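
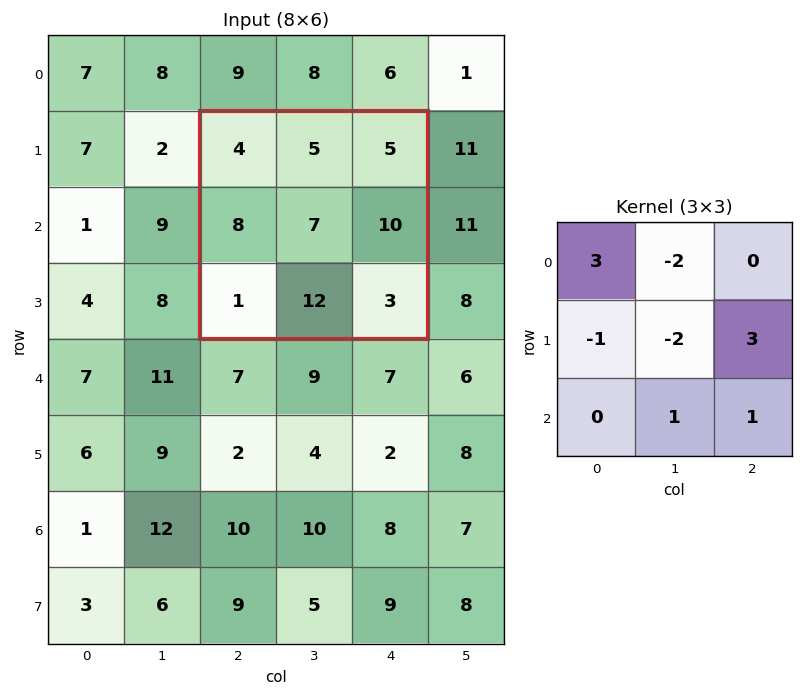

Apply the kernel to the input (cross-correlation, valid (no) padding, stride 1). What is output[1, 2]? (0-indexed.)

25

The receptive field on the input at this output position is [4 5 5 / 8 7 10 / 1 12 3]. Elementwise product with the kernel and sum: 4·3 + 5·-2 + 8·-1 + 7·-2 + 10·3 + 12·1 + 3·1.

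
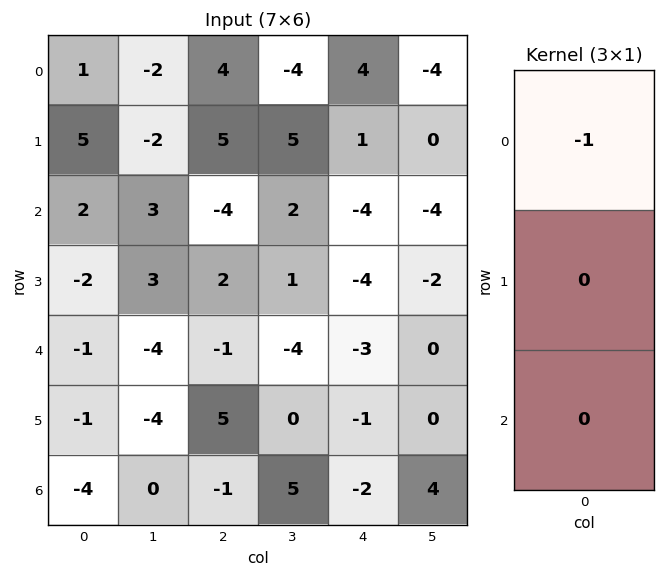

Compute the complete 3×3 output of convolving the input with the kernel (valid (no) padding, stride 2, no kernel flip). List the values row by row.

Output[0,0]: The receptive field on the input at this output position is [1 / 5 / 2]. Elementwise product with the kernel and sum: 1·-1.
Output[0,1]: The receptive field on the input at this output position is [4 / 5 / -4]. Elementwise product with the kernel and sum: 4·-1.

-1 -4 -4
-2 4 4
1 1 3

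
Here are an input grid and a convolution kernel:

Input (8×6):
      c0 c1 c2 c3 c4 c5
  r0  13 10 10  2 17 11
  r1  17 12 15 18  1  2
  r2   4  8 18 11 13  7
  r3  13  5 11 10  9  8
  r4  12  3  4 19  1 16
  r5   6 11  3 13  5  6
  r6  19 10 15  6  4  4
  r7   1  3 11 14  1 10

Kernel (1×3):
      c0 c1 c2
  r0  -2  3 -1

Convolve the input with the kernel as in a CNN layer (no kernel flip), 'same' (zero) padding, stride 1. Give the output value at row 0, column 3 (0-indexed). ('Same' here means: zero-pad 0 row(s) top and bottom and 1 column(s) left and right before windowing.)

The receptive field on the zero-padded input at this output position is [10 2 17]. Elementwise product with the kernel and sum: 10·-2 + 2·3 + 17·-1.

-31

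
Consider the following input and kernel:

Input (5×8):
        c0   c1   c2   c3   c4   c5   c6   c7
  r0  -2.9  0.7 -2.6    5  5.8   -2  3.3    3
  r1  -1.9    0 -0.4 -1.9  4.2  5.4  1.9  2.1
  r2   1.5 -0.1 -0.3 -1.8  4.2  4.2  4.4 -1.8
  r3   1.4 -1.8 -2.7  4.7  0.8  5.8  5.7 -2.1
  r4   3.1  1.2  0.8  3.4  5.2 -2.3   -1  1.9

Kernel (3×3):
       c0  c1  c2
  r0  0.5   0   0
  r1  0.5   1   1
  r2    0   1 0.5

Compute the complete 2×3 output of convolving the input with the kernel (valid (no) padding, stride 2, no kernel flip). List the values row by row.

-3.05 1.1 18.7
-1.45 10 11.2

Output[0,0]: The receptive field on the input at this output position is [-2.9 0.7 -2.6 / -1.9 0 -0.4 / 1.5 -0.1 -0.3]. Elementwise product with the kernel and sum: -2.9·0.5 + -1.9·0.5 + 0·1 + -0.4·1 + -0.1·1 + -0.3·0.5.
Output[0,1]: The receptive field on the input at this output position is [-2.6 5 5.8 / -0.4 -1.9 4.2 / -0.3 -1.8 4.2]. Elementwise product with the kernel and sum: -2.6·0.5 + -0.4·0.5 + -1.9·1 + 4.2·1 + -1.8·1 + 4.2·0.5.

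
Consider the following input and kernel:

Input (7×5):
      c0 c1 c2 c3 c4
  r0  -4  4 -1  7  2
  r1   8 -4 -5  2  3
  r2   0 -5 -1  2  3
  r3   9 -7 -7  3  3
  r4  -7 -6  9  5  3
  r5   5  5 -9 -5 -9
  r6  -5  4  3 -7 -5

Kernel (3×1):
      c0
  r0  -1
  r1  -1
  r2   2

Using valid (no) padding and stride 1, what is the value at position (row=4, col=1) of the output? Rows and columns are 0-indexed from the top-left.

The receptive field on the input at this output position is [-6 / 5 / 4]. Elementwise product with the kernel and sum: -6·-1 + 5·-1 + 4·2.

9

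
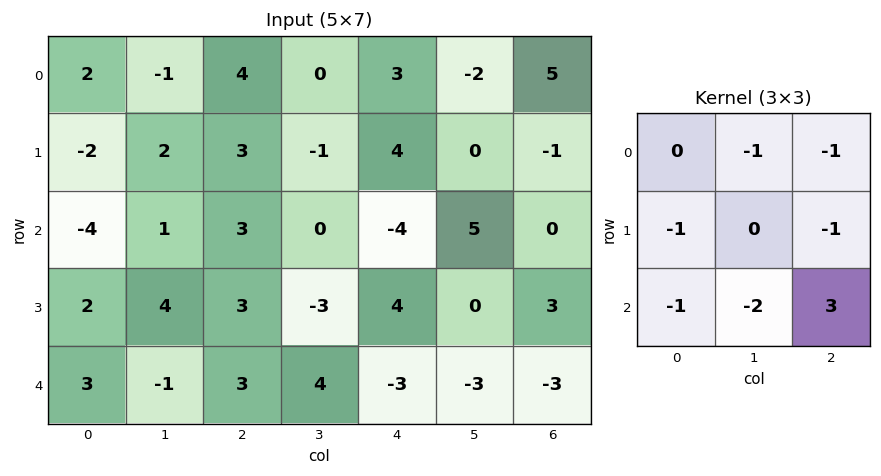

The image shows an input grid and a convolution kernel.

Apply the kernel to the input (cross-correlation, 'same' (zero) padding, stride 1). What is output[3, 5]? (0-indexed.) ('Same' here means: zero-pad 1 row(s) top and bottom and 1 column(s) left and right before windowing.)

-12

The receptive field on the zero-padded input at this output position is [-4 5 0 / 4 0 3 / -3 -3 -3]. Elementwise product with the kernel and sum: 5·-1 + 0·-1 + 4·-1 + 3·-1 + -3·-1 + -3·-2 + -3·3.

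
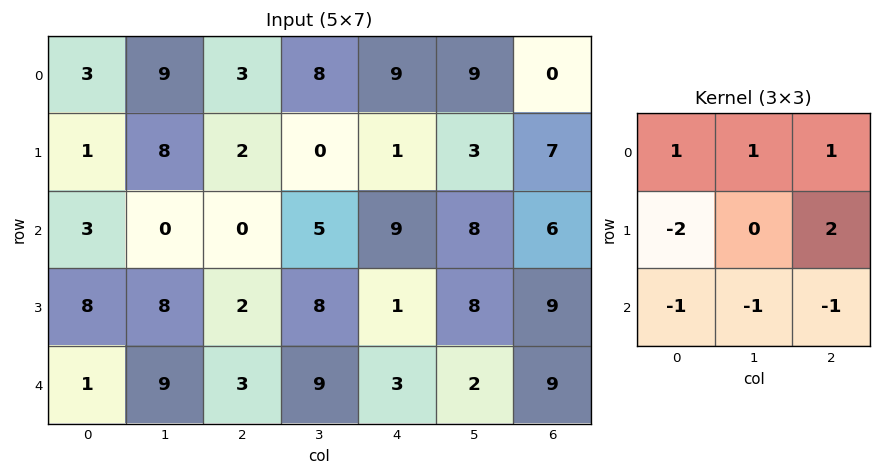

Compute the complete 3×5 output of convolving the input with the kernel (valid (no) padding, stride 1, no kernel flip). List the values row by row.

14 -1 4 10 7
-13 2 10 -7 -13
-22 -16 -3 8 25

Output[0,0]: The receptive field on the input at this output position is [3 9 3 / 1 8 2 / 3 0 0]. Elementwise product with the kernel and sum: 3·1 + 9·1 + 3·1 + 1·-2 + 2·2 + 3·-1 + 0·-1 + 0·-1.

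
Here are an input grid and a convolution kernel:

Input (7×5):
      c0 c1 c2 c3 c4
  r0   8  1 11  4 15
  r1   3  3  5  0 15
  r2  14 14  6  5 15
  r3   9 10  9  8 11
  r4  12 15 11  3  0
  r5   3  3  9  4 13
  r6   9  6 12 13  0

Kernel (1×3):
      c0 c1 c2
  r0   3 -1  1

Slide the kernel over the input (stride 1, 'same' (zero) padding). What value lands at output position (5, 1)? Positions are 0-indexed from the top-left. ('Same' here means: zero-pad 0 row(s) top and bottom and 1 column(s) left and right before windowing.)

15

The receptive field on the zero-padded input at this output position is [3 3 9]. Elementwise product with the kernel and sum: 3·3 + 3·-1 + 9·1.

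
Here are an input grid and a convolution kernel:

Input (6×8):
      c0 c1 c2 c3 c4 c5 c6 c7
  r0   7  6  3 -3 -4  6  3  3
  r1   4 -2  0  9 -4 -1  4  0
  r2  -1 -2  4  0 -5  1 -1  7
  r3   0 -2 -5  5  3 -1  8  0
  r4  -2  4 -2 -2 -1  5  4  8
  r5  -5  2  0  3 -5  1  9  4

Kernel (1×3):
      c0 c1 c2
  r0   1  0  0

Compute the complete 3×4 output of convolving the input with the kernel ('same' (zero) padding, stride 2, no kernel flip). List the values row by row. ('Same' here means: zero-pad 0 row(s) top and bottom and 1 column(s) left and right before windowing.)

Output[0,0]: The receptive field on the zero-padded input at this output position is [0 7 6]. Elementwise product with the kernel and sum: 0·1.

0 6 -3 6
0 -2 0 1
0 4 -2 5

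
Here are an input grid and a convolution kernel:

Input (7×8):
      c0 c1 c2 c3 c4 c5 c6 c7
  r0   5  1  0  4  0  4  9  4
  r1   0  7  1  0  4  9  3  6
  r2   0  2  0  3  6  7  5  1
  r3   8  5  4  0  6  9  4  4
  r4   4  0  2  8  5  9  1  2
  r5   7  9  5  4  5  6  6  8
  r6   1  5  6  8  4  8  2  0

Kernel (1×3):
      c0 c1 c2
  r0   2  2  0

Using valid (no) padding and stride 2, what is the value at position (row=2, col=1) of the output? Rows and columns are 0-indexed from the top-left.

The receptive field on the input at this output position is [2 8 5]. Elementwise product with the kernel and sum: 2·2 + 8·2.

20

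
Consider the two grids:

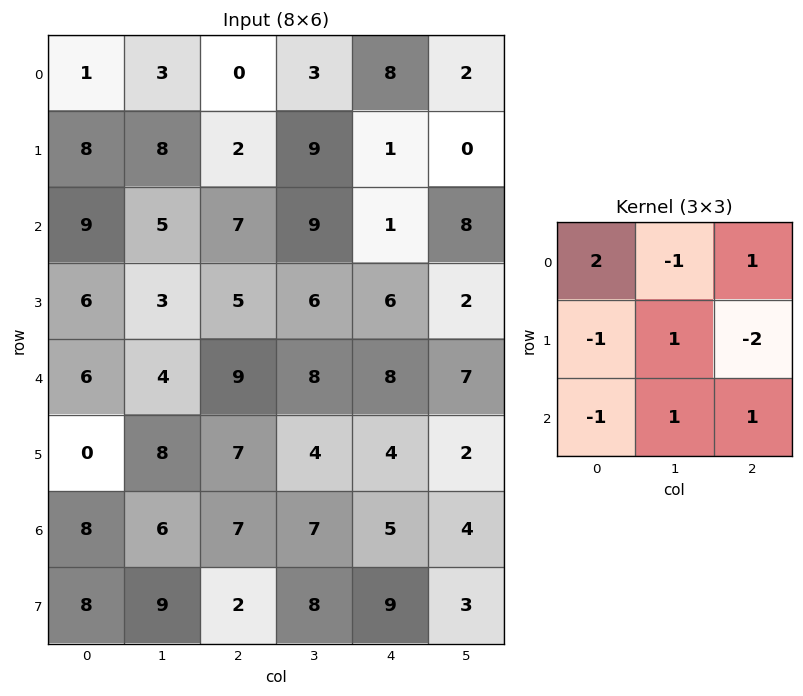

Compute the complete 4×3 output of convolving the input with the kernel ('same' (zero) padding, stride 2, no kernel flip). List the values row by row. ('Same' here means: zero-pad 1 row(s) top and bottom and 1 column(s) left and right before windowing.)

11 -6 -7
8 15 -5
3 -1 -4
21 1 0

Output[0,0]: The receptive field on the zero-padded input at this output position is [0 0 0 / 0 1 3 / 0 8 8]. Elementwise product with the kernel and sum: 0·2 + 0·-1 + 0·1 + 0·-1 + 1·1 + 3·-2 + 0·-1 + 8·1 + 8·1.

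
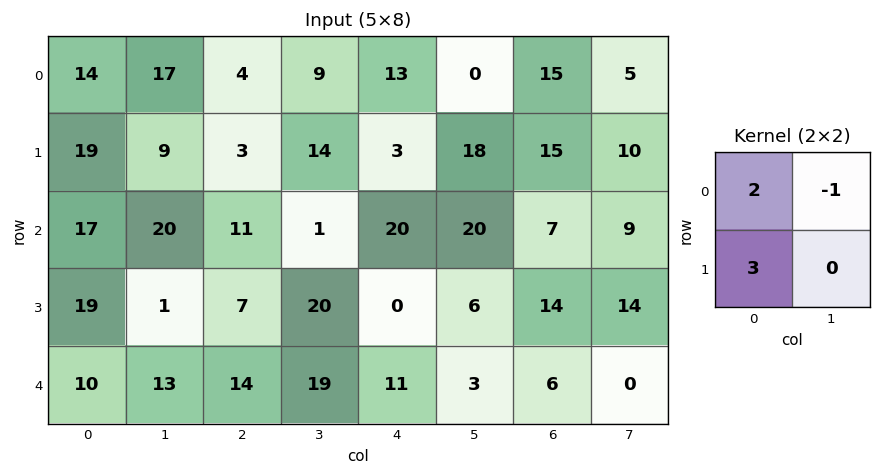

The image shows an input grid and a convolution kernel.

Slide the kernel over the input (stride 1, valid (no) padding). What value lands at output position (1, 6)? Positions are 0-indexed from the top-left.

41

The receptive field on the input at this output position is [15 10 / 7 9]. Elementwise product with the kernel and sum: 15·2 + 10·-1 + 7·3.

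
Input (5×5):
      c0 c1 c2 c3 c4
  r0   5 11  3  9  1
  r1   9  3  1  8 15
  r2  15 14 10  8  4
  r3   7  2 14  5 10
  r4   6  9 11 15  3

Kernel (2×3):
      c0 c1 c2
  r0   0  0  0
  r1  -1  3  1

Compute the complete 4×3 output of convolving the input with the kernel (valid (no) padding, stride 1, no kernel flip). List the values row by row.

Output[0,0]: The receptive field on the input at this output position is [5 11 3 / 9 3 1]. Elementwise product with the kernel and sum: 9·-1 + 3·3 + 1·1.
Output[0,1]: The receptive field on the input at this output position is [11 3 9 / 3 1 8]. Elementwise product with the kernel and sum: 3·-1 + 1·3 + 8·1.

1 8 38
37 24 18
13 45 11
32 39 37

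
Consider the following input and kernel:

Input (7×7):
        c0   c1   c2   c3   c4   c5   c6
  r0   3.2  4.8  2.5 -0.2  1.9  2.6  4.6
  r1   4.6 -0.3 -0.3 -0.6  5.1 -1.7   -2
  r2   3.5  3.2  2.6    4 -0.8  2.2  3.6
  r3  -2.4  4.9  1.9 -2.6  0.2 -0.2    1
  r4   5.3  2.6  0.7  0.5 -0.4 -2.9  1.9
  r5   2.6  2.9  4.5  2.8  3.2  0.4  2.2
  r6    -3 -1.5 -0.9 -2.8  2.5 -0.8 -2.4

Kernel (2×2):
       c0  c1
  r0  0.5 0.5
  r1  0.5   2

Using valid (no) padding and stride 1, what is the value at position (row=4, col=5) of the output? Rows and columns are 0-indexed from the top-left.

The receptive field on the input at this output position is [-2.9 1.9 / 0.4 2.2]. Elementwise product with the kernel and sum: -2.9·0.5 + 1.9·0.5 + 0.4·0.5 + 2.2·2.

4.1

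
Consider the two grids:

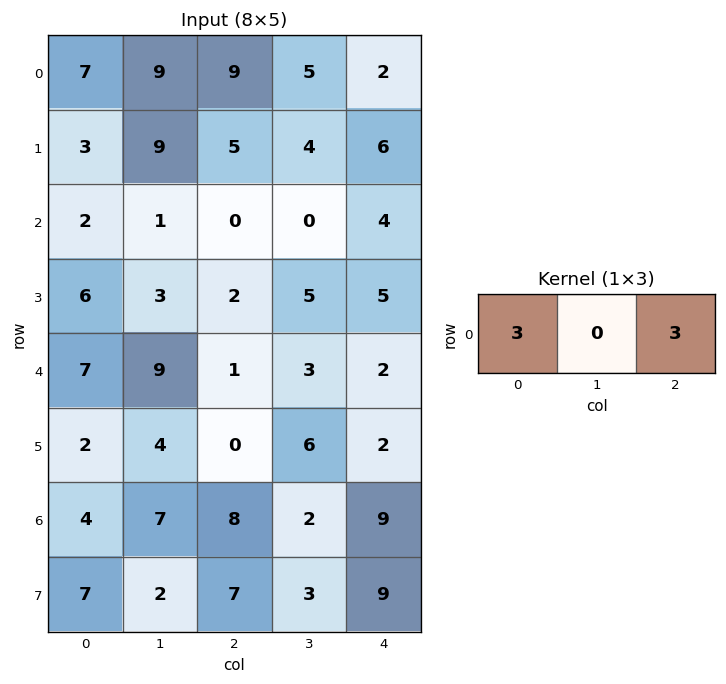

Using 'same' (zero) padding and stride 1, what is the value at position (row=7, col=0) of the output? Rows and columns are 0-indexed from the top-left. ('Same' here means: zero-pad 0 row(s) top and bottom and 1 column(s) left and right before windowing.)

The receptive field on the zero-padded input at this output position is [0 7 2]. Elementwise product with the kernel and sum: 0·3 + 2·3.

6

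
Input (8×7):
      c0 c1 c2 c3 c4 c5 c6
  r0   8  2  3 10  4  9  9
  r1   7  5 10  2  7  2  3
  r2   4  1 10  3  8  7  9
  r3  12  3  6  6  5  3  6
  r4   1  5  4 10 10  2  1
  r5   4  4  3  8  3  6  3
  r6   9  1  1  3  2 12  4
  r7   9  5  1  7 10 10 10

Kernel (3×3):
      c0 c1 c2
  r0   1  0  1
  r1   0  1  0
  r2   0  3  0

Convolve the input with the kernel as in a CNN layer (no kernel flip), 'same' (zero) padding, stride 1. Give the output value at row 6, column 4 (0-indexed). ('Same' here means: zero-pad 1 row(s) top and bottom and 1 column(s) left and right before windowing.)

46

The receptive field on the zero-padded input at this output position is [8 3 6 / 3 2 12 / 7 10 10]. Elementwise product with the kernel and sum: 8·1 + 6·1 + 2·1 + 10·3.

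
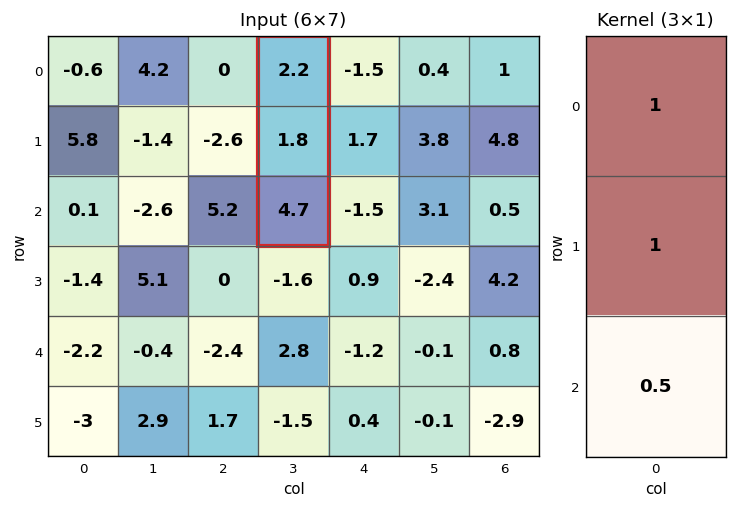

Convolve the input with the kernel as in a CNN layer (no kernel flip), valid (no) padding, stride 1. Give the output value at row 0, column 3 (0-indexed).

6.35

The receptive field on the input at this output position is [2.2 / 1.8 / 4.7]. Elementwise product with the kernel and sum: 2.2·1 + 1.8·1 + 4.7·0.5.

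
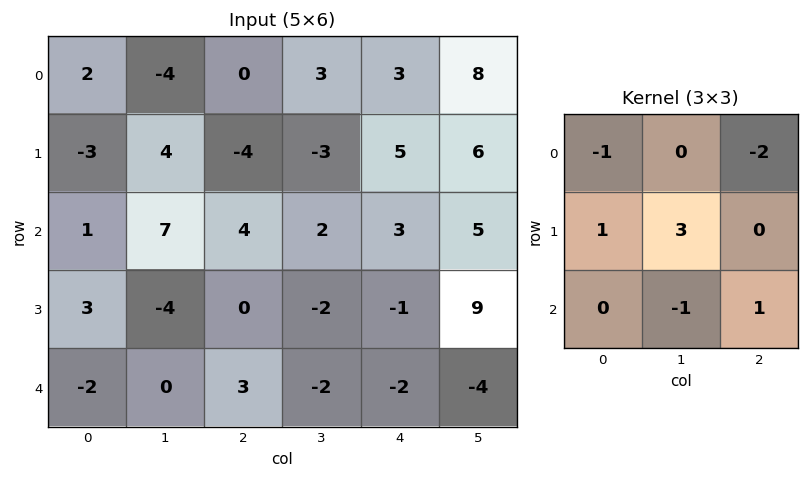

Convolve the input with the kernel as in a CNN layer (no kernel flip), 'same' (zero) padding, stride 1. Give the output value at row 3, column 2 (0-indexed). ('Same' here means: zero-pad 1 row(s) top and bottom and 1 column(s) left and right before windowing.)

-20

The receptive field on the zero-padded input at this output position is [7 4 2 / -4 0 -2 / 0 3 -2]. Elementwise product with the kernel and sum: 7·-1 + 2·-2 + -4·1 + 0·3 + 3·-1 + -2·1.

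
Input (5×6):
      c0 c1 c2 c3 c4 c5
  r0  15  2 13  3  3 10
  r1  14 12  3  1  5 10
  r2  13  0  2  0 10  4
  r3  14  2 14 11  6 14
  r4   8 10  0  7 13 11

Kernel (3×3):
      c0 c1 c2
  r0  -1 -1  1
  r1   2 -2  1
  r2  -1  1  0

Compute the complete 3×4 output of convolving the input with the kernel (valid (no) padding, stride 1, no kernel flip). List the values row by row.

-10 9 -6 16
-7 -6 12 -17
29 -25 27 24

Output[0,0]: The receptive field on the input at this output position is [15 2 13 / 14 12 3 / 13 0 2]. Elementwise product with the kernel and sum: 15·-1 + 2·-1 + 13·1 + 14·2 + 12·-2 + 3·1 + 13·-1 + 0·1.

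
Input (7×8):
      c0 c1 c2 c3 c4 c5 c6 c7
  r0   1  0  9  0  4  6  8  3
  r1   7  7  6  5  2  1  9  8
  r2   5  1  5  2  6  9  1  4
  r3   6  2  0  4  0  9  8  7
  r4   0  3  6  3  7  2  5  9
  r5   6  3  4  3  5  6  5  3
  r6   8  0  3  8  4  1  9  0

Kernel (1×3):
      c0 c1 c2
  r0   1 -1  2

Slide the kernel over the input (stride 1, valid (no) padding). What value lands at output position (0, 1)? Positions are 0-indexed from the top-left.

-9

The receptive field on the input at this output position is [0 9 0]. Elementwise product with the kernel and sum: 0·1 + 9·-1 + 0·2.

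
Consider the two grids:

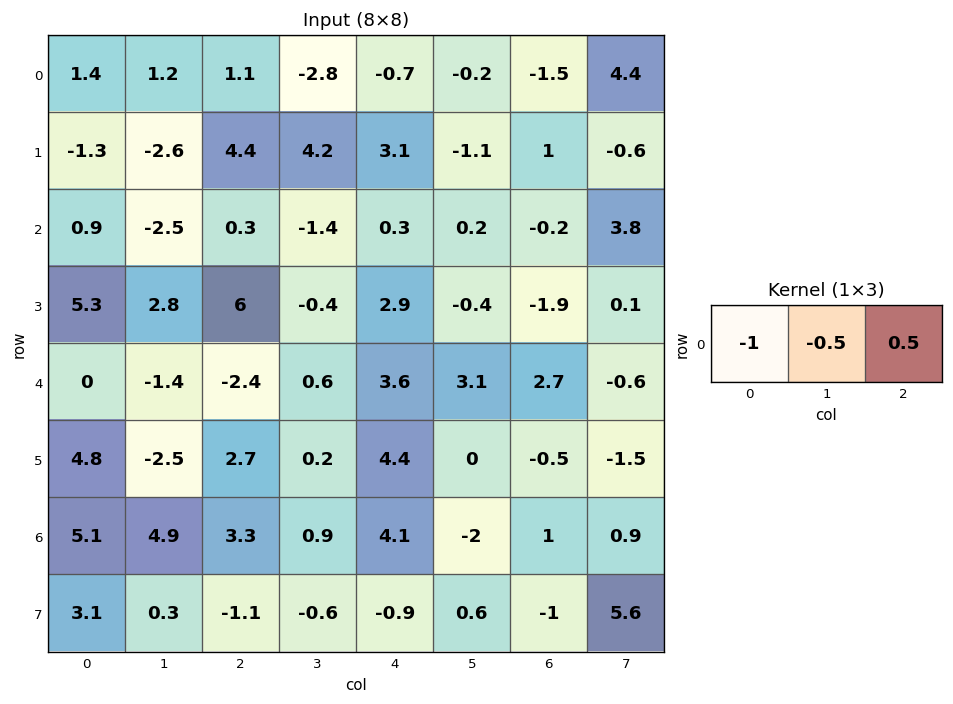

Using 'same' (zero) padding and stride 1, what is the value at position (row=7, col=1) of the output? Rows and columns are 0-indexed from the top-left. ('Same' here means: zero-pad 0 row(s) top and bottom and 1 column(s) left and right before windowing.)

-3.8

The receptive field on the zero-padded input at this output position is [3.1 0.3 -1.1]. Elementwise product with the kernel and sum: 3.1·-1 + 0.3·-0.5 + -1.1·0.5.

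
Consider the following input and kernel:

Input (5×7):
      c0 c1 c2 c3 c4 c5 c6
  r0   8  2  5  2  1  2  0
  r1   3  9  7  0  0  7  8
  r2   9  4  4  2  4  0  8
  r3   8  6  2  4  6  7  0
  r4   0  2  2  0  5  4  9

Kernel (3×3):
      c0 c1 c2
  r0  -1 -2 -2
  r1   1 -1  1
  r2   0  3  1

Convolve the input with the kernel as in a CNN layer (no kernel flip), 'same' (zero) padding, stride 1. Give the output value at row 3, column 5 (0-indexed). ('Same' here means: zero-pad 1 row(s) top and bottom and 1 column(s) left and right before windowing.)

The receptive field on the zero-padded input at this output position is [4 0 8 / 6 7 0 / 5 4 9]. Elementwise product with the kernel and sum: 4·-1 + 0·-2 + 8·-2 + 6·1 + 7·-1 + 0·1 + 4·3 + 9·1.

0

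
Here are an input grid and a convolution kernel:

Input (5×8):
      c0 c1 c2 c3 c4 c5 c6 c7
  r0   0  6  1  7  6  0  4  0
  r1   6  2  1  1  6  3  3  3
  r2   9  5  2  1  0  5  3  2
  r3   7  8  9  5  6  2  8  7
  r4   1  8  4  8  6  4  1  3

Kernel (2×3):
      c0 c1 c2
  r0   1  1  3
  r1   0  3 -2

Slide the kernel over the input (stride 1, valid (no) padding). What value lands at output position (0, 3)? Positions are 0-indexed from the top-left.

25

The receptive field on the input at this output position is [7 6 0 / 1 6 3]. Elementwise product with the kernel and sum: 7·1 + 6·1 + 0·3 + 6·3 + 3·-2.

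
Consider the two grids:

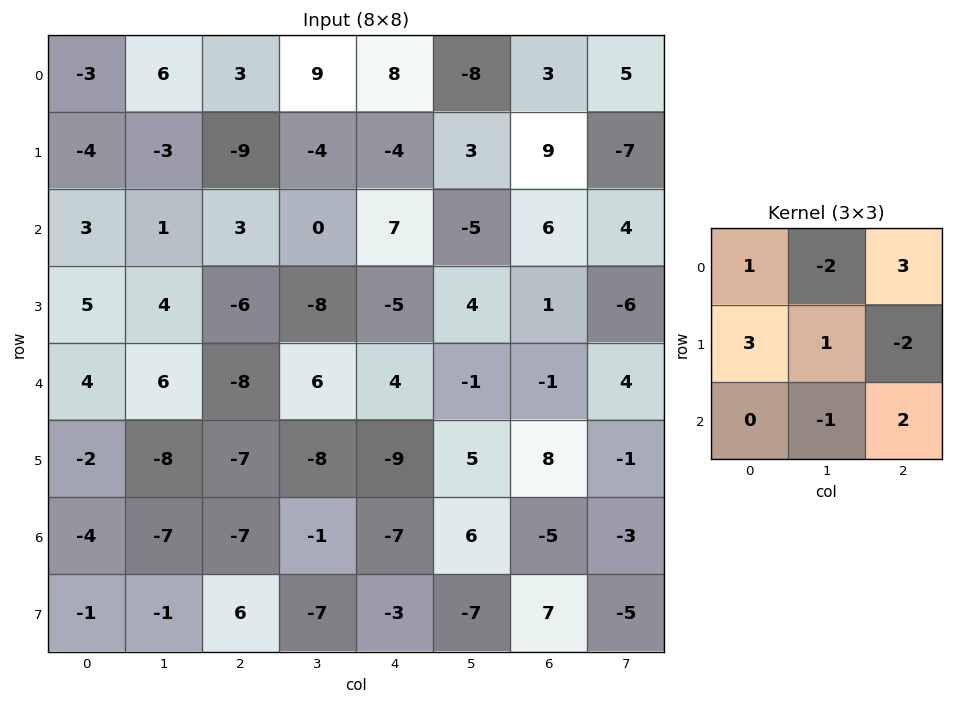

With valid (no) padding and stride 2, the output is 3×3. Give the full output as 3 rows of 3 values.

2 0 23
19 10 21
-39 -32 -51

Output[0,0]: The receptive field on the input at this output position is [-3 6 3 / -4 -3 -9 / 3 1 3]. Elementwise product with the kernel and sum: -3·1 + 6·-2 + 3·3 + -4·3 + -3·1 + -9·-2 + 1·-1 + 3·2.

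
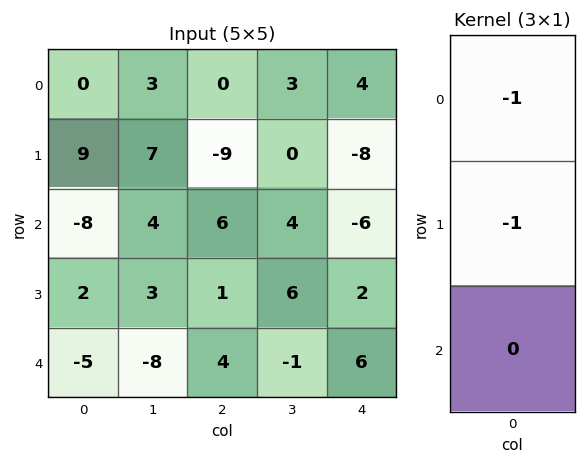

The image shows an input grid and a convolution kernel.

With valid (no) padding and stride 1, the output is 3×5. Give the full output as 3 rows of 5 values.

Output[0,0]: The receptive field on the input at this output position is [0 / 9 / -8]. Elementwise product with the kernel and sum: 0·-1 + 9·-1.

-9 -10 9 -3 4
-1 -11 3 -4 14
6 -7 -7 -10 4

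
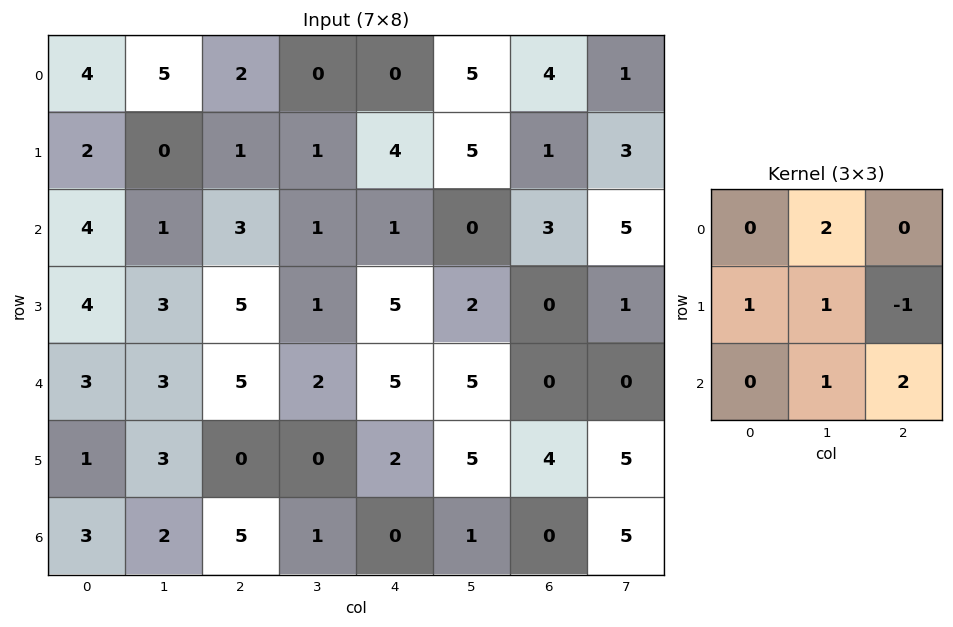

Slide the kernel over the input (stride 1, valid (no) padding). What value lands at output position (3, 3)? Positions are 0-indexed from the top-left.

24

The receptive field on the input at this output position is [1 5 2 / 2 5 5 / 0 2 5]. Elementwise product with the kernel and sum: 5·2 + 2·1 + 5·1 + 5·-1 + 2·1 + 5·2.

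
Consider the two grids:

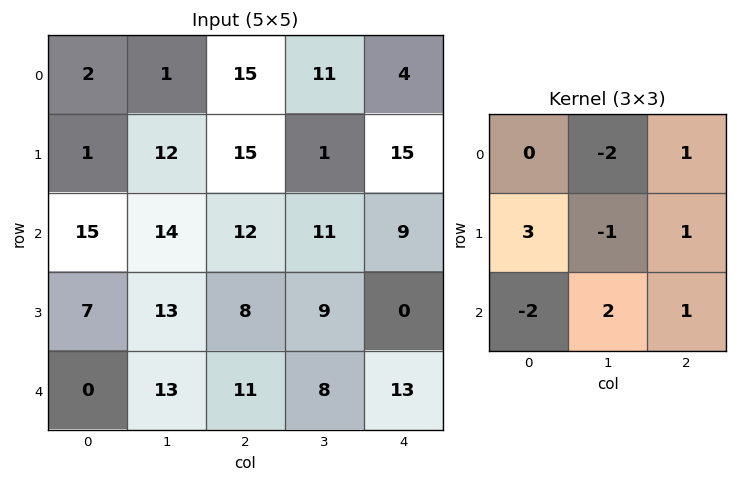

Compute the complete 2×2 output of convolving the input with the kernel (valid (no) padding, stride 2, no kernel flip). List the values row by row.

29 48
37 9

Output[0,0]: The receptive field on the input at this output position is [2 1 15 / 1 12 15 / 15 14 12]. Elementwise product with the kernel and sum: 1·-2 + 15·1 + 1·3 + 12·-1 + 15·1 + 15·-2 + 14·2 + 12·1.
Output[0,1]: The receptive field on the input at this output position is [15 11 4 / 15 1 15 / 12 11 9]. Elementwise product with the kernel and sum: 11·-2 + 4·1 + 15·3 + 1·-1 + 15·1 + 12·-2 + 11·2 + 9·1.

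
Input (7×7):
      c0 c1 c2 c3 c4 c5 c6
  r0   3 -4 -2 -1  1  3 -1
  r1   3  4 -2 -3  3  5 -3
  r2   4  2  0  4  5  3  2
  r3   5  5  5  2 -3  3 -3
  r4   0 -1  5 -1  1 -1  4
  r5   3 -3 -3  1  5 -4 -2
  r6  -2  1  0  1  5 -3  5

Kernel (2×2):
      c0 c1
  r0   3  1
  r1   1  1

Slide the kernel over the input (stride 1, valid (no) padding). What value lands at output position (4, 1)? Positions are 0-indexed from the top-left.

-4

The receptive field on the input at this output position is [-1 5 / -3 -3]. Elementwise product with the kernel and sum: -1·3 + 5·1 + -3·1 + -3·1.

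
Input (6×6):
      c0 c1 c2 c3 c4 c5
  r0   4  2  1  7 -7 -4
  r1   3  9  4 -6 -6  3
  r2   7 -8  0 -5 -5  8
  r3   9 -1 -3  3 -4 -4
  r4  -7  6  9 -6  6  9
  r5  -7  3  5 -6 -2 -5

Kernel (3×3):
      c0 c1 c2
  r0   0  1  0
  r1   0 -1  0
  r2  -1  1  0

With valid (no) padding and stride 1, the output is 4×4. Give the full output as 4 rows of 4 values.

-22 5 8 -1
7 2 5 -8
6 6 -23 11
3 -10 -2 -6

Output[0,0]: The receptive field on the input at this output position is [4 2 1 / 3 9 4 / 7 -8 0]. Elementwise product with the kernel and sum: 2·1 + 9·-1 + 7·-1 + -8·1.
Output[0,1]: The receptive field on the input at this output position is [2 1 7 / 9 4 -6 / -8 0 -5]. Elementwise product with the kernel and sum: 1·1 + 4·-1 + -8·-1 + 0·1.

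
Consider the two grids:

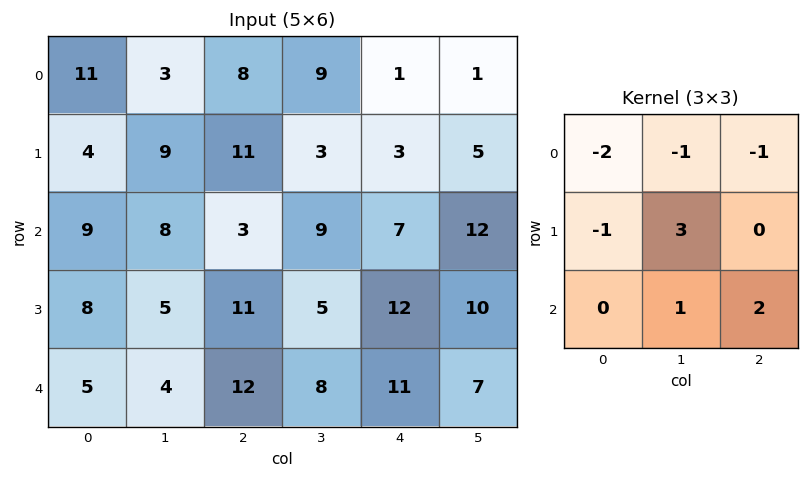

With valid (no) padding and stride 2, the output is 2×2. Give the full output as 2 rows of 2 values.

4 -5
6 12

Output[0,0]: The receptive field on the input at this output position is [11 3 8 / 4 9 11 / 9 8 3]. Elementwise product with the kernel and sum: 11·-2 + 3·-1 + 8·-1 + 4·-1 + 9·3 + 8·1 + 3·2.
Output[0,1]: The receptive field on the input at this output position is [8 9 1 / 11 3 3 / 3 9 7]. Elementwise product with the kernel and sum: 8·-2 + 9·-1 + 1·-1 + 11·-1 + 3·3 + 9·1 + 7·2.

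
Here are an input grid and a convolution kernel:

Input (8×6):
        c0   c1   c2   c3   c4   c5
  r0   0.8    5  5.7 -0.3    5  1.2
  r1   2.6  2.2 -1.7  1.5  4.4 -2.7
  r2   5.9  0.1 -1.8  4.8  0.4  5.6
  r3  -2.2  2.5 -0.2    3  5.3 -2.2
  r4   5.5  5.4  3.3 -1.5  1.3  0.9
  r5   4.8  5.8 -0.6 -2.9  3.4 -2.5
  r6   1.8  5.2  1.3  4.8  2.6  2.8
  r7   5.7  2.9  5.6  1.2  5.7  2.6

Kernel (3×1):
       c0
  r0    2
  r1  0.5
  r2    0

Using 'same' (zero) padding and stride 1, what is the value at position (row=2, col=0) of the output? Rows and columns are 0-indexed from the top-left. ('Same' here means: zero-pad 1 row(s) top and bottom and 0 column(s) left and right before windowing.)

The receptive field on the zero-padded input at this output position is [2.6 / 5.9 / -2.2]. Elementwise product with the kernel and sum: 2.6·2 + 5.9·0.5.

8.15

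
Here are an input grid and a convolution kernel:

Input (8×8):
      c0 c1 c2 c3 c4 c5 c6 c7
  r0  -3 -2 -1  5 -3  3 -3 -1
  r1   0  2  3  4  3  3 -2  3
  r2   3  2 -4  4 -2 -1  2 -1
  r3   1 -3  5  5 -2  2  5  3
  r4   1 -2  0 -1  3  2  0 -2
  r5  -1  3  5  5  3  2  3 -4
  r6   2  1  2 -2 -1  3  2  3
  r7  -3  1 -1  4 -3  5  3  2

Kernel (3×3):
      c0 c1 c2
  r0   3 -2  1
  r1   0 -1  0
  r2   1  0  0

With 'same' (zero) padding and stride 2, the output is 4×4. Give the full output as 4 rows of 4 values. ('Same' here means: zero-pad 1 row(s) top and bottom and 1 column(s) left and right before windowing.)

3 3 7 6
-1 5 16 16
-6 -11 23 1
3 3 16 -1

Output[0,0]: The receptive field on the zero-padded input at this output position is [0 0 0 / 0 -3 -2 / 0 0 2]. Elementwise product with the kernel and sum: 0·3 + 0·-2 + 0·1 + -3·-1 + 0·1.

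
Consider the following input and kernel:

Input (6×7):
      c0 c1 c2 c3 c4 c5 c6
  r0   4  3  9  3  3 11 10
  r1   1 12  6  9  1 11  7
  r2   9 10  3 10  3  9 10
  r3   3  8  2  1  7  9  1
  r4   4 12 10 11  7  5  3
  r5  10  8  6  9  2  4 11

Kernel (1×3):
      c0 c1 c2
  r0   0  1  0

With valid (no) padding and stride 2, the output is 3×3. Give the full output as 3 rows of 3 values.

3 3 11
10 10 9
12 11 5

Output[0,0]: The receptive field on the input at this output position is [4 3 9]. Elementwise product with the kernel and sum: 3·1.
Output[0,1]: The receptive field on the input at this output position is [9 3 3]. Elementwise product with the kernel and sum: 3·1.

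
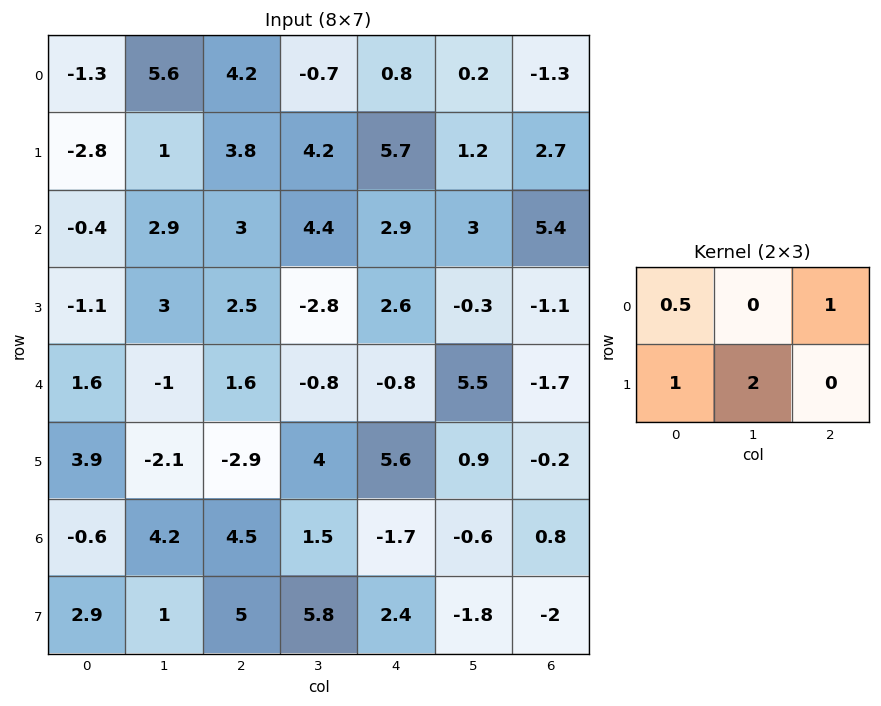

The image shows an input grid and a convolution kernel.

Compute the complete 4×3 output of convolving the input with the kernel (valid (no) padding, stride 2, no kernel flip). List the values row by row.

2.75 15.1 7.2
7.7 1.3 8.85
2.1 5.1 5.3
9.1 17.15 -1.25

Output[0,0]: The receptive field on the input at this output position is [-1.3 5.6 4.2 / -2.8 1 3.8]. Elementwise product with the kernel and sum: -1.3·0.5 + 4.2·1 + -2.8·1 + 1·2.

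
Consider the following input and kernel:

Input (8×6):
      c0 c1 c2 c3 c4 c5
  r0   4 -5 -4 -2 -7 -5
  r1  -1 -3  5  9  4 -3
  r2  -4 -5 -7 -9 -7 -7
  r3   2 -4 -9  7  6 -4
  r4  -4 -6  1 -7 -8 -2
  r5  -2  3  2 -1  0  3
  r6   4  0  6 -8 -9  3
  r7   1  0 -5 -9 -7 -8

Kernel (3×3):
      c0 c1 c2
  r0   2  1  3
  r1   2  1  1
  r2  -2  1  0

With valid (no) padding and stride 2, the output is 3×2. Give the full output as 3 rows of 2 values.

Output[0,0]: The receptive field on the input at this output position is [4 -5 -4 / -1 -3 5 / -4 -5 -7]. Elementwise product with the kernel and sum: 4·2 + -5·1 + -4·3 + -1·2 + -3·1 + 5·1 + -4·-2 + -5·1.
Output[0,1]: The receptive field on the input at this output position is [-4 -2 -7 / 5 9 4 / -7 -9 -7]. Elementwise product with the kernel and sum: -4·2 + -2·1 + -7·3 + 5·2 + 9·1 + 4·1 + -7·-2 + -9·1.

-6 -3
-41 -58
-18 -46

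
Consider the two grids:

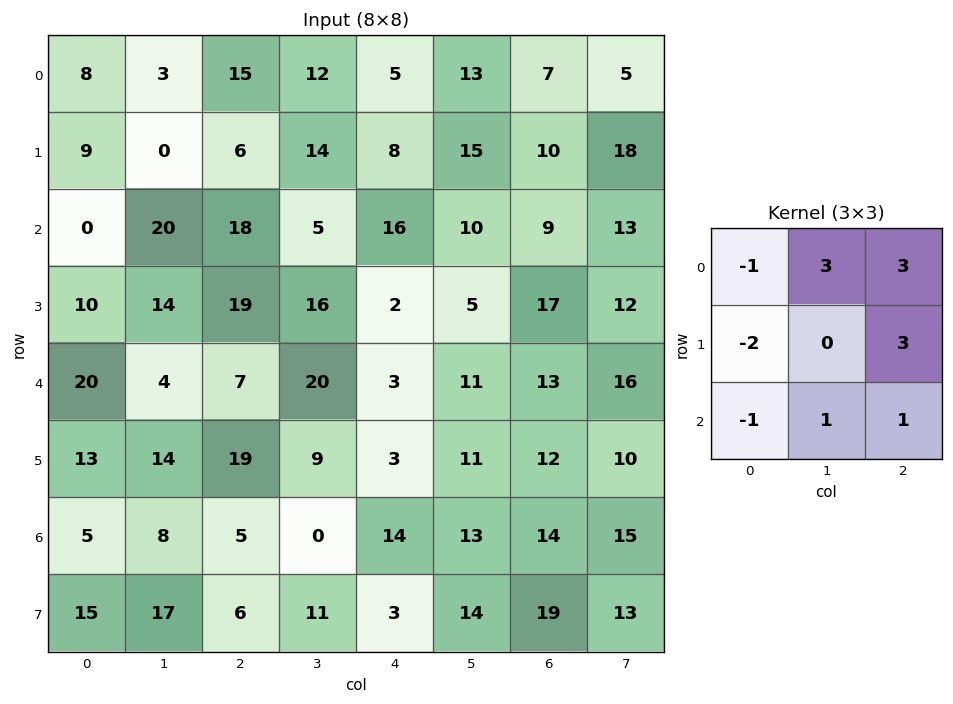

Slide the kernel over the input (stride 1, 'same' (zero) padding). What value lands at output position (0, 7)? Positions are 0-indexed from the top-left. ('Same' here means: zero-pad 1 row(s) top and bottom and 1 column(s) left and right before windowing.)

-6

The receptive field on the zero-padded input at this output position is [0 0 0 / 7 5 0 / 10 18 0]. Elementwise product with the kernel and sum: 0·-1 + 0·3 + 0·3 + 7·-2 + 0·3 + 10·-1 + 18·1 + 0·1.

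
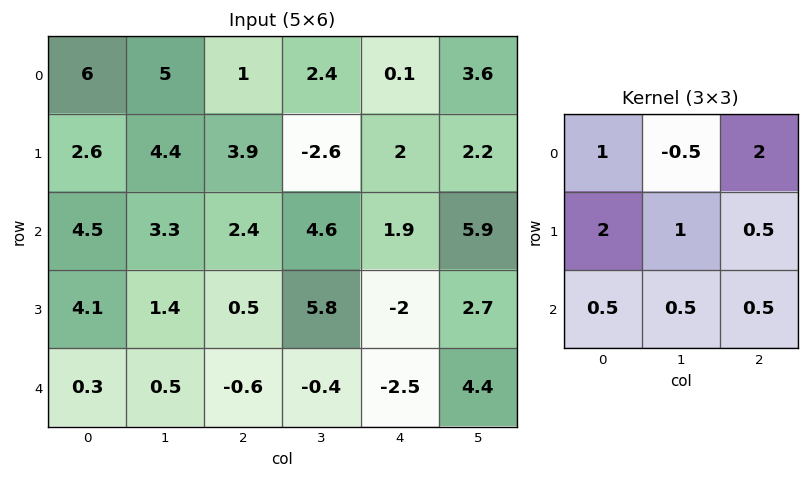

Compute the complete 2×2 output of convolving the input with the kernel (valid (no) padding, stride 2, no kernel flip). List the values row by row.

22.15 10.65
17.6 7.95

Output[0,0]: The receptive field on the input at this output position is [6 5 1 / 2.6 4.4 3.9 / 4.5 3.3 2.4]. Elementwise product with the kernel and sum: 6·1 + 5·-0.5 + 1·2 + 2.6·2 + 4.4·1 + 3.9·0.5 + 4.5·0.5 + 3.3·0.5 + 2.4·0.5.
Output[0,1]: The receptive field on the input at this output position is [1 2.4 0.1 / 3.9 -2.6 2 / 2.4 4.6 1.9]. Elementwise product with the kernel and sum: 1·1 + 2.4·-0.5 + 0.1·2 + 3.9·2 + -2.6·1 + 2·0.5 + 2.4·0.5 + 4.6·0.5 + 1.9·0.5.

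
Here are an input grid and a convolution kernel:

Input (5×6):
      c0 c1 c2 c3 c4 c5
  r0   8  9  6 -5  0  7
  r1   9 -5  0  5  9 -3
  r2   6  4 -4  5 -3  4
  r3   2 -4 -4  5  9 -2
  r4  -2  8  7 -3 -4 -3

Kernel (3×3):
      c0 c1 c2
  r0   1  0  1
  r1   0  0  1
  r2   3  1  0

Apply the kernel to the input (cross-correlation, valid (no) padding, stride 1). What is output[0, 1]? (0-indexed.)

The receptive field on the input at this output position is [9 6 -5 / -5 0 5 / 4 -4 5]. Elementwise product with the kernel and sum: 9·1 + -5·1 + 5·1 + 4·3 + -4·1.

17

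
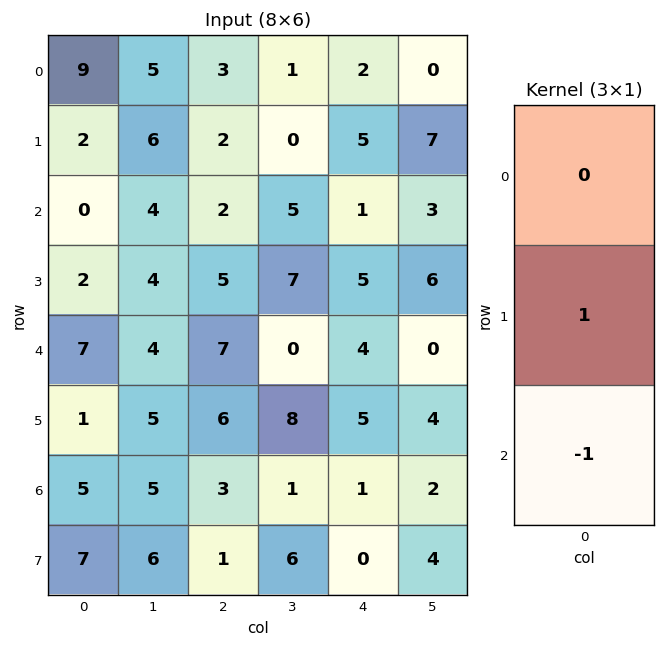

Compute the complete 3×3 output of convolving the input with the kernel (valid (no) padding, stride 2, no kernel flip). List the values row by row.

2 0 4
-5 -2 1
-4 3 4

Output[0,0]: The receptive field on the input at this output position is [9 / 2 / 0]. Elementwise product with the kernel and sum: 2·1 + 0·-1.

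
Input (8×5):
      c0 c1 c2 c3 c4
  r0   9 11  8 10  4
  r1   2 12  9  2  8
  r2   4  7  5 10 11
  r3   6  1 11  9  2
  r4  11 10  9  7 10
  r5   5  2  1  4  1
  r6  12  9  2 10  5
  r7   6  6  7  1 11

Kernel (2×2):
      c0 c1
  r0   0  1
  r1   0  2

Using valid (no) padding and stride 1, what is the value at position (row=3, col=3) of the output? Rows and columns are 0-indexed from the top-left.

The receptive field on the input at this output position is [9 2 / 7 10]. Elementwise product with the kernel and sum: 2·1 + 10·2.

22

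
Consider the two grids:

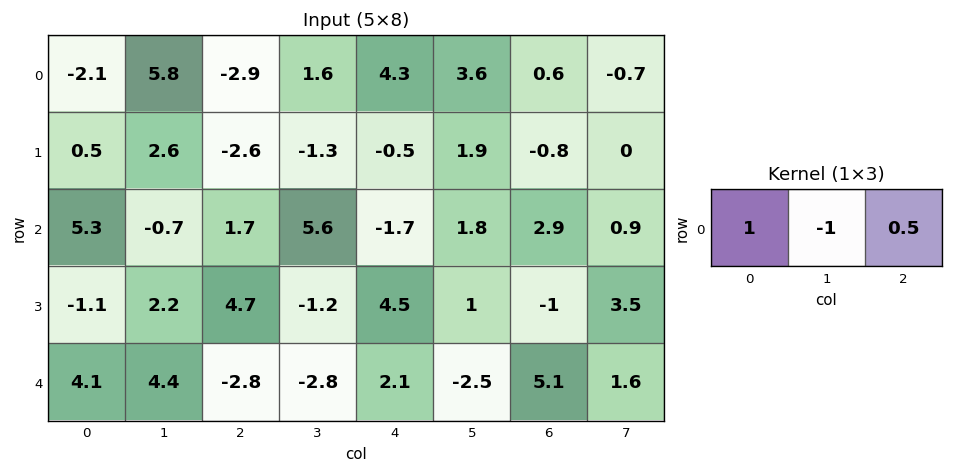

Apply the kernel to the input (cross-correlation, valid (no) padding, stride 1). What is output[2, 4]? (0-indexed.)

-2.05

The receptive field on the input at this output position is [-1.7 1.8 2.9]. Elementwise product with the kernel and sum: -1.7·1 + 1.8·-1 + 2.9·0.5.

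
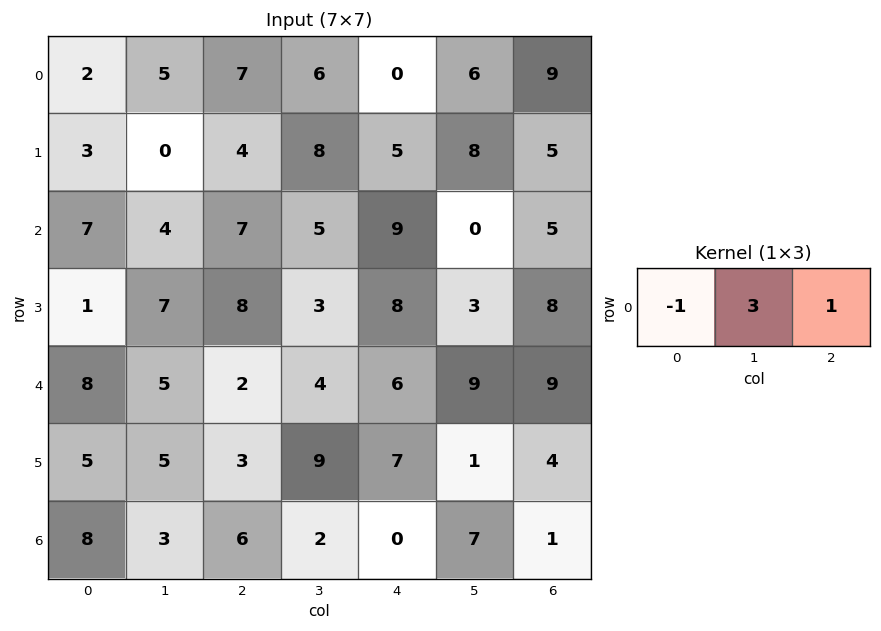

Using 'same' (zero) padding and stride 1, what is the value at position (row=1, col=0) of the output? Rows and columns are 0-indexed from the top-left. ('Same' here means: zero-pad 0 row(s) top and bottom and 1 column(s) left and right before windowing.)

The receptive field on the zero-padded input at this output position is [0 3 0]. Elementwise product with the kernel and sum: 0·-1 + 3·3 + 0·1.

9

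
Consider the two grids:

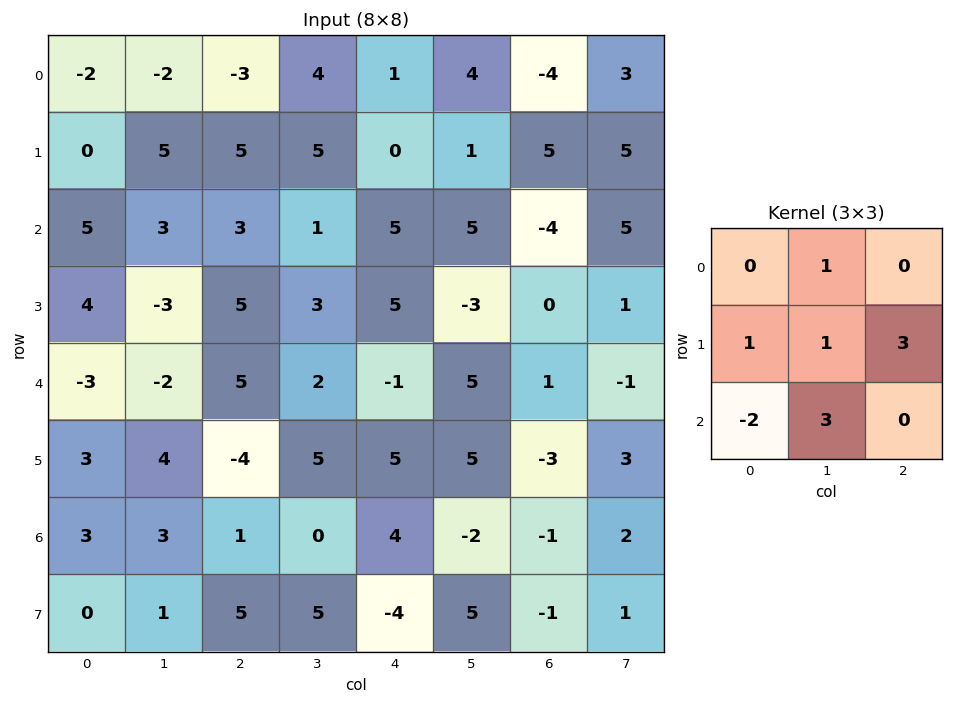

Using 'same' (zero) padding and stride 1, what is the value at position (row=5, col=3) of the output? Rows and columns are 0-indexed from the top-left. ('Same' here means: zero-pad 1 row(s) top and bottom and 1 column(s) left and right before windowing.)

The receptive field on the zero-padded input at this output position is [5 2 -1 / -4 5 5 / 1 0 4]. Elementwise product with the kernel and sum: 2·1 + -4·1 + 5·1 + 5·3 + 1·-2 + 0·3.

16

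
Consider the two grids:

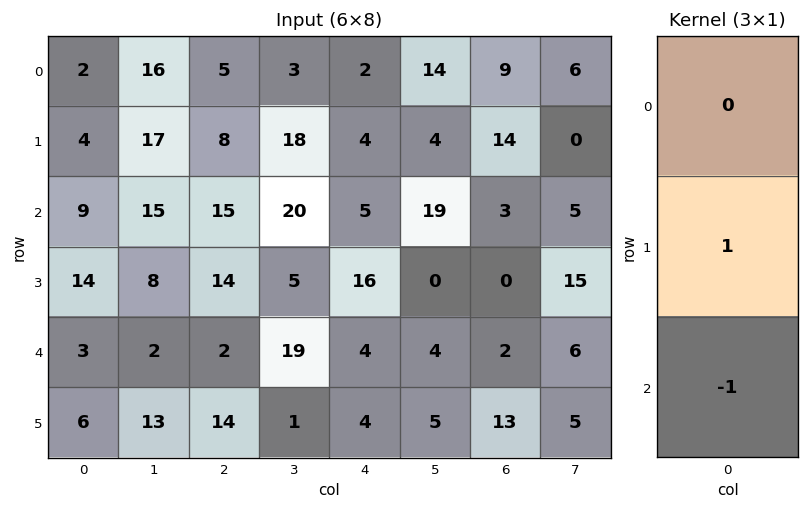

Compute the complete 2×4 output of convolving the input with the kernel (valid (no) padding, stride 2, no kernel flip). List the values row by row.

Output[0,0]: The receptive field on the input at this output position is [2 / 4 / 9]. Elementwise product with the kernel and sum: 4·1 + 9·-1.
Output[0,1]: The receptive field on the input at this output position is [5 / 8 / 15]. Elementwise product with the kernel and sum: 8·1 + 15·-1.

-5 -7 -1 11
11 12 12 -2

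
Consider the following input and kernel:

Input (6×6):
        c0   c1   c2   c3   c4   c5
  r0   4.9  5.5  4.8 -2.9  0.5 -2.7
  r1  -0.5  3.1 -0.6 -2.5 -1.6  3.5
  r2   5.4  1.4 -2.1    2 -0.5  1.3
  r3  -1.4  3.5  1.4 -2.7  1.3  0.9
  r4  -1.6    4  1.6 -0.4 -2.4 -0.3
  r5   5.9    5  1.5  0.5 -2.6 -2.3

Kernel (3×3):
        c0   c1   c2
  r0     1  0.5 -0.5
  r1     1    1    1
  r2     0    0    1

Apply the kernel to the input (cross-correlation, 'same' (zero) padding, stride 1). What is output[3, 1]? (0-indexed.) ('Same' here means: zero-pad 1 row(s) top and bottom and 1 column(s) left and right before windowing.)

12.25

The receptive field on the zero-padded input at this output position is [5.4 1.4 -2.1 / -1.4 3.5 1.4 / -1.6 4 1.6]. Elementwise product with the kernel and sum: 5.4·1 + 1.4·0.5 + -2.1·-0.5 + -1.4·1 + 3.5·1 + 1.4·1 + 1.6·1.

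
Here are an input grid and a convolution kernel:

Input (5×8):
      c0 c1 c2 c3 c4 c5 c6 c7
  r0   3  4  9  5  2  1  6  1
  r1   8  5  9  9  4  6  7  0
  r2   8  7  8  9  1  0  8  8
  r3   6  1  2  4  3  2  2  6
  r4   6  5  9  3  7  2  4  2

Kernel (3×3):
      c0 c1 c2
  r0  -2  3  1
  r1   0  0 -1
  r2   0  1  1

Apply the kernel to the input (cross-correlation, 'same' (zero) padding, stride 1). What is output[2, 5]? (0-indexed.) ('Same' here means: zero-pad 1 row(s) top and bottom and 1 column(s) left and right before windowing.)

13

The receptive field on the zero-padded input at this output position is [4 6 7 / 1 0 8 / 3 2 2]. Elementwise product with the kernel and sum: 4·-2 + 6·3 + 7·1 + 8·-1 + 2·1 + 2·1.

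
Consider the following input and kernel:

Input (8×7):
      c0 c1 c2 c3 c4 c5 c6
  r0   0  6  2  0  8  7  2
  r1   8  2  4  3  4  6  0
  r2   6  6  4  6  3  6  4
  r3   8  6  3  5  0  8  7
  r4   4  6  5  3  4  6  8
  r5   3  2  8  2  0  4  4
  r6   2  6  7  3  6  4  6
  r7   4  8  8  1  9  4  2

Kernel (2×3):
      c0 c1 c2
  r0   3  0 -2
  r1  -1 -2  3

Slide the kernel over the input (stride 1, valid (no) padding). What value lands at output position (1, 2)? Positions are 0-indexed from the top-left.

-3

The receptive field on the input at this output position is [4 3 4 / 4 6 3]. Elementwise product with the kernel and sum: 4·3 + 4·-2 + 4·-1 + 6·-2 + 3·3.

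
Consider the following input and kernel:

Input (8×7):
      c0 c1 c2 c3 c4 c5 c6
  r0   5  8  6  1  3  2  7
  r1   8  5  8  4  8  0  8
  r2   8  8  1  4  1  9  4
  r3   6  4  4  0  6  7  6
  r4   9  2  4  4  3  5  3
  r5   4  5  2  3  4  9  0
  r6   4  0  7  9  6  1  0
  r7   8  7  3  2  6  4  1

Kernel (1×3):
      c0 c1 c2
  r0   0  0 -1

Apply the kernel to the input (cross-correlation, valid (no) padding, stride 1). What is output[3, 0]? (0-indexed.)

-4

The receptive field on the input at this output position is [6 4 4]. Elementwise product with the kernel and sum: 4·-1.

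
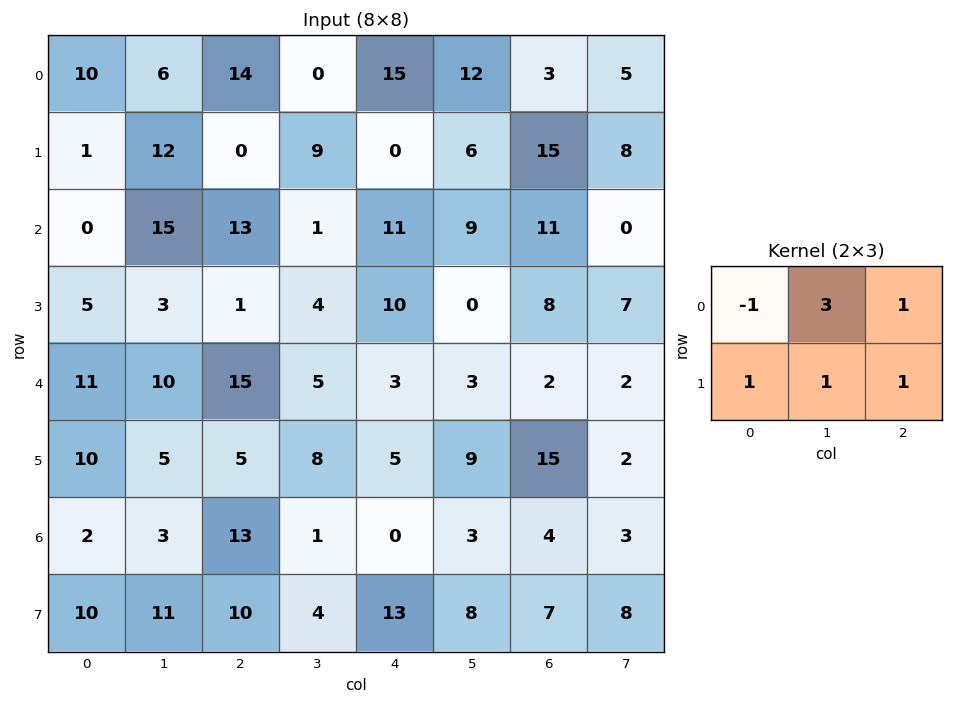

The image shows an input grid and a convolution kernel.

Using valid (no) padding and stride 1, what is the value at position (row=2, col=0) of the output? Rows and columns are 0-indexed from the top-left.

67

The receptive field on the input at this output position is [0 15 13 / 5 3 1]. Elementwise product with the kernel and sum: 0·-1 + 15·3 + 13·1 + 5·1 + 3·1 + 1·1.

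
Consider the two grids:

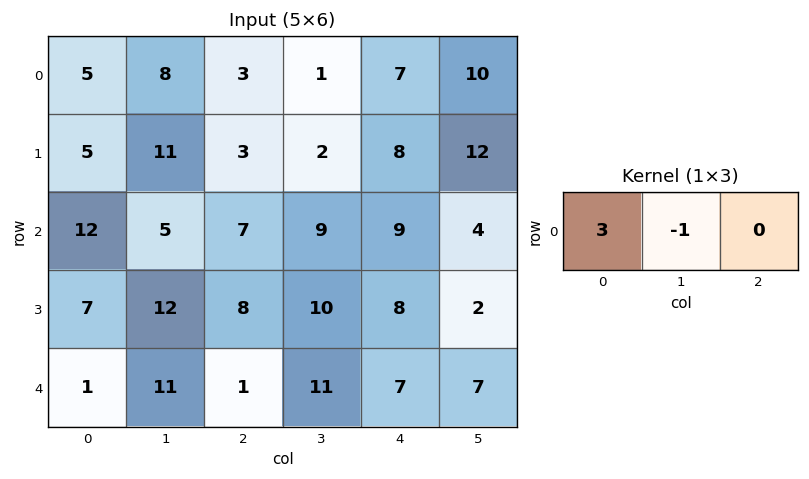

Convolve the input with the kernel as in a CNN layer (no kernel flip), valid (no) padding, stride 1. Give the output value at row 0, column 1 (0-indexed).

21

The receptive field on the input at this output position is [8 3 1]. Elementwise product with the kernel and sum: 8·3 + 3·-1.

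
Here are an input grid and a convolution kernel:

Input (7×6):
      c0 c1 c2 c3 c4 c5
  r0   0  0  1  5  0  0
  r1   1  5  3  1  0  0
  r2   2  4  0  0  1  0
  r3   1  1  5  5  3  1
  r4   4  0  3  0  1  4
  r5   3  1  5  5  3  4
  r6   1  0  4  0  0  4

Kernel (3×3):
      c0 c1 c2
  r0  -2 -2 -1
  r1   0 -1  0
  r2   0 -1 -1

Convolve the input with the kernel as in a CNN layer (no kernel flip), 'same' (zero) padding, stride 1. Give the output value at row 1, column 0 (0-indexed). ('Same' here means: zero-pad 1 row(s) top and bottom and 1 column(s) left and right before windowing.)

The receptive field on the zero-padded input at this output position is [0 0 0 / 0 1 5 / 0 2 4]. Elementwise product with the kernel and sum: 0·-2 + 0·-2 + 0·-1 + 1·-1 + 2·-1 + 4·-1.

-7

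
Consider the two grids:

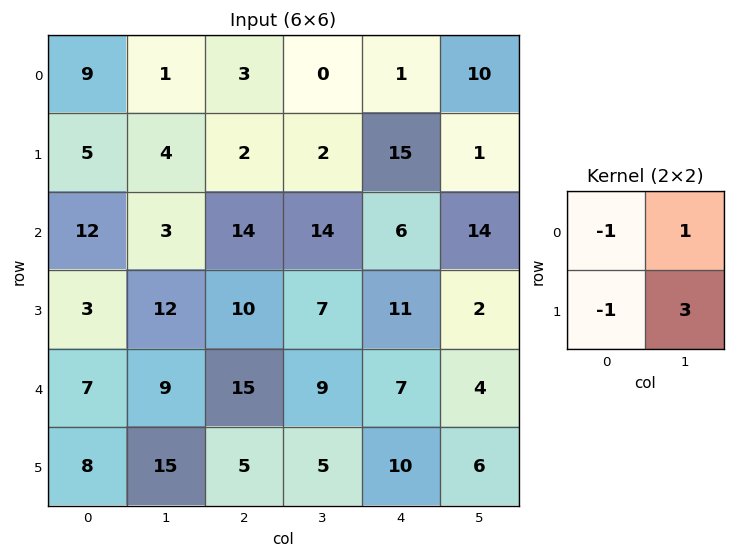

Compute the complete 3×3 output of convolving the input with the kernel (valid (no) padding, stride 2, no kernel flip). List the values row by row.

-1 1 -3
24 11 3
39 4 5

Output[0,0]: The receptive field on the input at this output position is [9 1 / 5 4]. Elementwise product with the kernel and sum: 9·-1 + 1·1 + 5·-1 + 4·3.
Output[0,1]: The receptive field on the input at this output position is [3 0 / 2 2]. Elementwise product with the kernel and sum: 3·-1 + 0·1 + 2·-1 + 2·3.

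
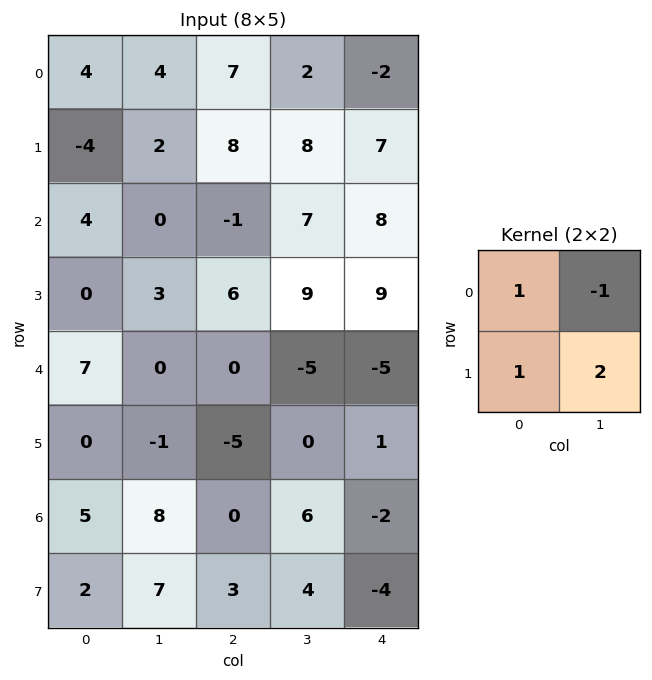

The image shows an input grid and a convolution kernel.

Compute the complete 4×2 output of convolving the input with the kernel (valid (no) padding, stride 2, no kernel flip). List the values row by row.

Output[0,0]: The receptive field on the input at this output position is [4 4 / -4 2]. Elementwise product with the kernel and sum: 4·1 + 4·-1 + -4·1 + 2·2.

0 29
10 16
5 0
13 5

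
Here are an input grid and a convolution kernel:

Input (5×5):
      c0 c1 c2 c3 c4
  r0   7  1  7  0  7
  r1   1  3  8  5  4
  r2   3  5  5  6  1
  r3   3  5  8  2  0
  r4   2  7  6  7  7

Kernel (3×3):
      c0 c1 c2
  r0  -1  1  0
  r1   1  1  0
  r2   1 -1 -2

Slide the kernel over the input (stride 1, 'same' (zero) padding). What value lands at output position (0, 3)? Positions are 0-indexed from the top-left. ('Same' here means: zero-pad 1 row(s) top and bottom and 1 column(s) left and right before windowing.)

2

The receptive field on the zero-padded input at this output position is [0 0 0 / 7 0 7 / 8 5 4]. Elementwise product with the kernel and sum: 0·-1 + 0·1 + 7·1 + 0·1 + 8·1 + 5·-1 + 4·-2.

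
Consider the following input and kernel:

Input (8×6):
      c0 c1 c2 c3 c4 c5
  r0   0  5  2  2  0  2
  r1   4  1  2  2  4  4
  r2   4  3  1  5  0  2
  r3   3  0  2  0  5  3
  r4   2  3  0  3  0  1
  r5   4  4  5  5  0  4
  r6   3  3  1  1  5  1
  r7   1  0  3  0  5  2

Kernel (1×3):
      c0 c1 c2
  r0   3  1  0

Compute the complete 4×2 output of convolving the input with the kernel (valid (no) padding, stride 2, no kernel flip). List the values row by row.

Output[0,0]: The receptive field on the input at this output position is [0 5 2]. Elementwise product with the kernel and sum: 0·3 + 5·1.
Output[0,1]: The receptive field on the input at this output position is [2 2 0]. Elementwise product with the kernel and sum: 2·3 + 2·1.

5 8
15 8
9 3
12 4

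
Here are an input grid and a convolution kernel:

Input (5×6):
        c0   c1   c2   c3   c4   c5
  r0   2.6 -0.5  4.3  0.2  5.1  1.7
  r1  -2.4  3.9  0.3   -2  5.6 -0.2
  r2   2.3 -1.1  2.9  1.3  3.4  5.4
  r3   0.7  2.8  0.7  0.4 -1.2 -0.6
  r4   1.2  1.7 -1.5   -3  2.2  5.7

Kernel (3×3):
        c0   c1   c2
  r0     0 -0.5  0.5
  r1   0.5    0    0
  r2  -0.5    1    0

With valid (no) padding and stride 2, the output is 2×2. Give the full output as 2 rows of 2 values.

Output[0,0]: The receptive field on the input at this output position is [2.6 -0.5 4.3 / -2.4 3.9 0.3 / 2.3 -1.1 2.9]. Elementwise product with the kernel and sum: -0.5·-0.5 + 4.3·0.5 + -2.4·0.5 + 2.3·-0.5 + -1.1·1.

-1.05 2.45
3.45 -0.85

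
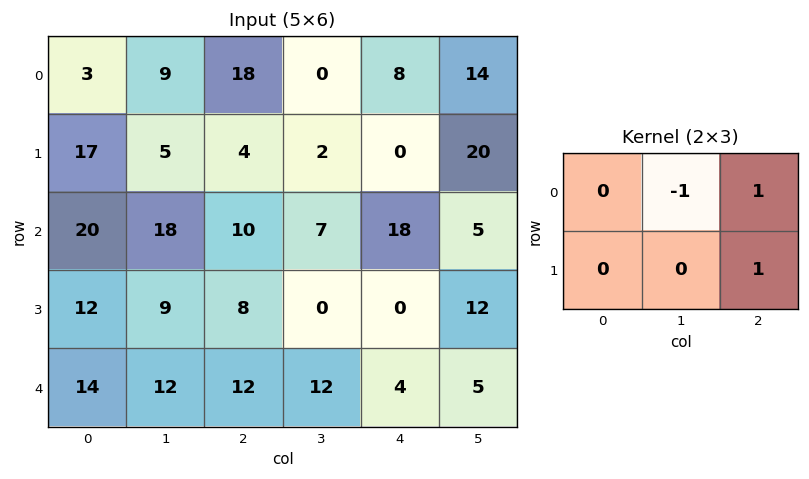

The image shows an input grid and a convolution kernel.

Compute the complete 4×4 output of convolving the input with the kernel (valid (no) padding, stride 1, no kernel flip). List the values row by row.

Output[0,0]: The receptive field on the input at this output position is [3 9 18 / 17 5 4]. Elementwise product with the kernel and sum: 9·-1 + 18·1 + 4·1.
Output[0,1]: The receptive field on the input at this output position is [9 18 0 / 5 4 2]. Elementwise product with the kernel and sum: 18·-1 + 0·1 + 2·1.

13 -16 8 26
9 5 16 25
0 -3 11 -1
11 4 4 17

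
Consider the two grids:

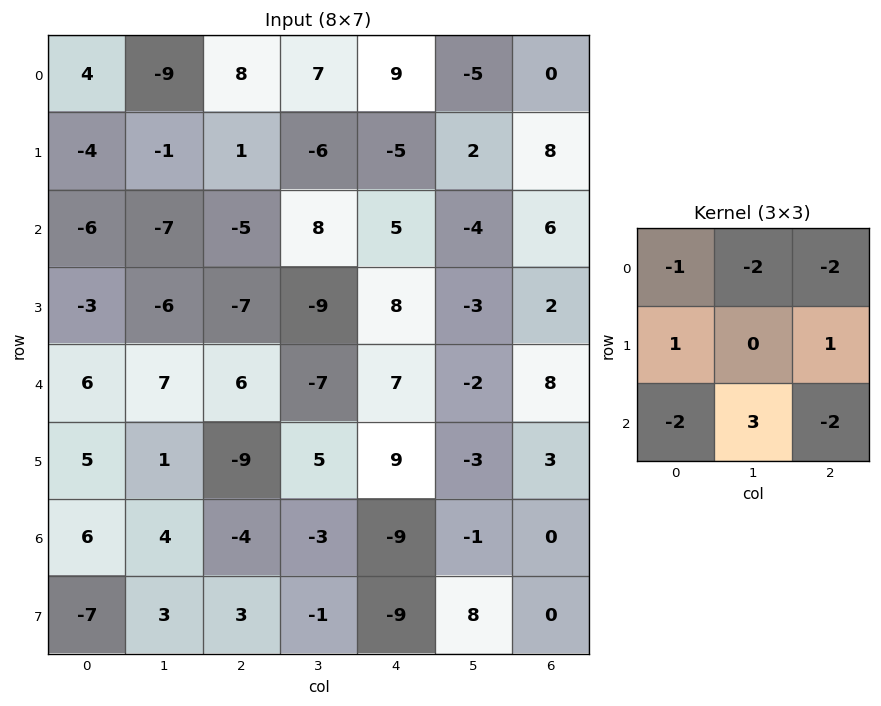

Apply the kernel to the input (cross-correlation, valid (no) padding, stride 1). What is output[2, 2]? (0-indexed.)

The receptive field on the input at this output position is [-5 8 5 / -7 -9 8 / 6 -7 7]. Elementwise product with the kernel and sum: -5·-1 + 8·-2 + 5·-2 + -7·1 + 8·1 + 6·-2 + -7·3 + 7·-2.

-67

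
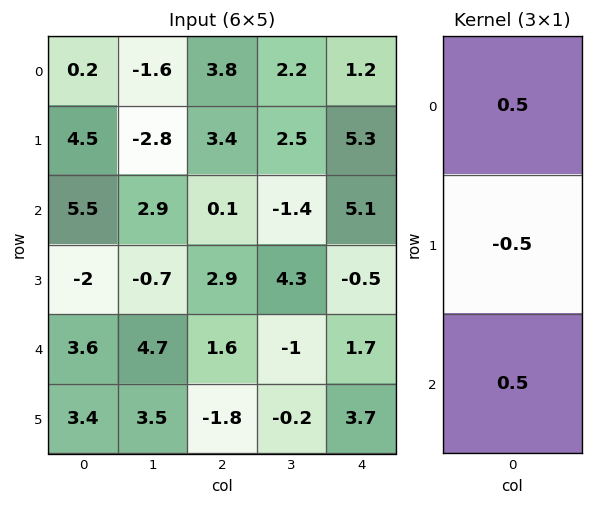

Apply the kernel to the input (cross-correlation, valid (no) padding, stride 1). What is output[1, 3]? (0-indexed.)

The receptive field on the input at this output position is [2.5 / -1.4 / 4.3]. Elementwise product with the kernel and sum: 2.5·0.5 + -1.4·-0.5 + 4.3·0.5.

4.1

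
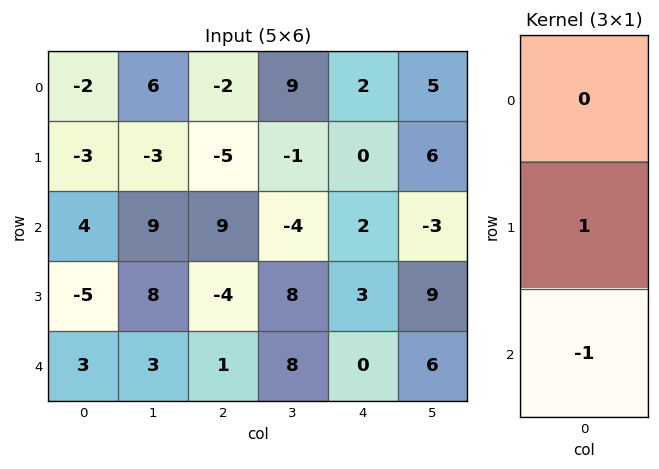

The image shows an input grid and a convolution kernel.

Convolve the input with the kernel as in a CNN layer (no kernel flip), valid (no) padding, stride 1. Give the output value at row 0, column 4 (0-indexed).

The receptive field on the input at this output position is [2 / 0 / 2]. Elementwise product with the kernel and sum: 0·1 + 2·-1.

-2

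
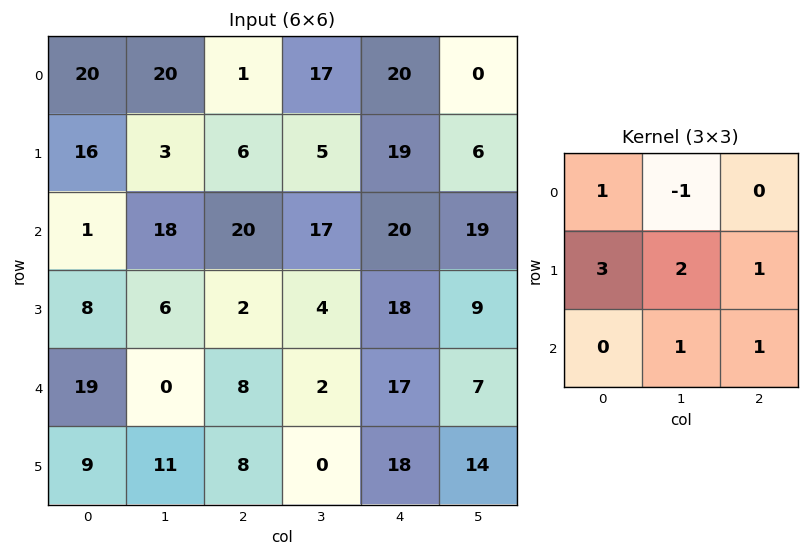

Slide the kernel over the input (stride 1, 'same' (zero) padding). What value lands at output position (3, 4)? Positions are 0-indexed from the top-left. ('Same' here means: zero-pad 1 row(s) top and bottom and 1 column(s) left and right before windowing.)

78

The receptive field on the zero-padded input at this output position is [17 20 19 / 4 18 9 / 2 17 7]. Elementwise product with the kernel and sum: 17·1 + 20·-1 + 4·3 + 18·2 + 9·1 + 17·1 + 7·1.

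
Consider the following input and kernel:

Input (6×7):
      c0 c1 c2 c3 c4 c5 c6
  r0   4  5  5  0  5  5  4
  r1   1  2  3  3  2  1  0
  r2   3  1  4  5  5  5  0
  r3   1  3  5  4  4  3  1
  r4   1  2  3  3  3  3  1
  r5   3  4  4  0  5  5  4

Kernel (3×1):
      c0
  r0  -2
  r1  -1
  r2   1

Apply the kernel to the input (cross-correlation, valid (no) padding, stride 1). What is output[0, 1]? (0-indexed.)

-11

The receptive field on the input at this output position is [5 / 2 / 1]. Elementwise product with the kernel and sum: 5·-2 + 2·-1 + 1·1.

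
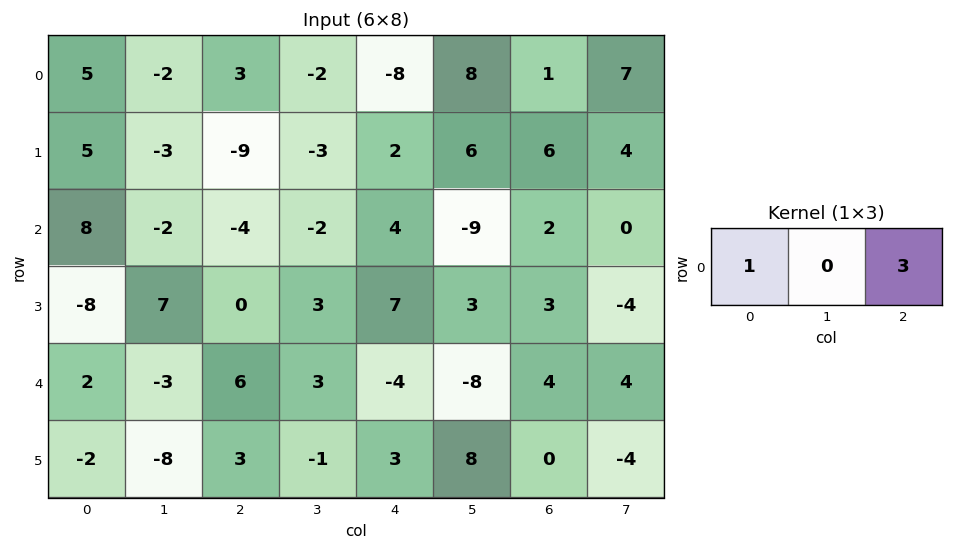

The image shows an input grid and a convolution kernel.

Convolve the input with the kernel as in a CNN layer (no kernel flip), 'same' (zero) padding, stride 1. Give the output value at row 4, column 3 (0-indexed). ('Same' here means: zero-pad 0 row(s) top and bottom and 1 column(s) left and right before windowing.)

-6

The receptive field on the zero-padded input at this output position is [6 3 -4]. Elementwise product with the kernel and sum: 6·1 + -4·3.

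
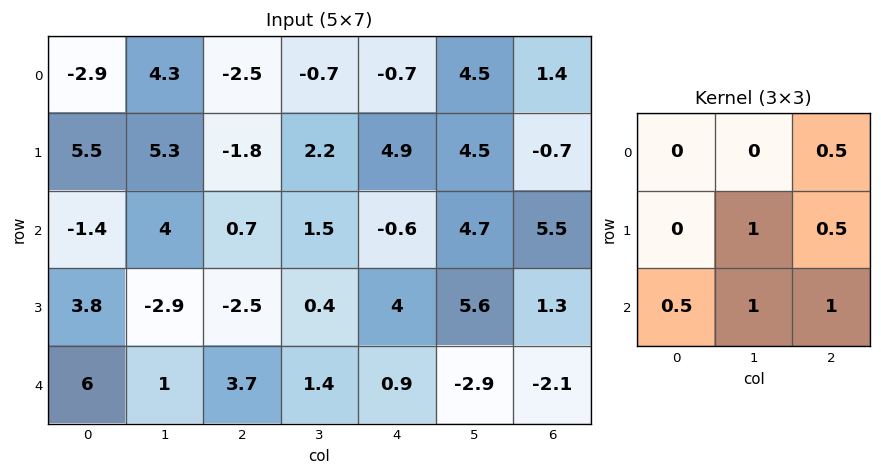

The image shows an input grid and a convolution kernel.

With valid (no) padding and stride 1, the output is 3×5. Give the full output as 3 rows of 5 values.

7.15 3.15 5.55 14.25 14.75
-0.05 -1 6.8 13.8 16
3.9 4.05 6.25 7.85 4.45

Output[0,0]: The receptive field on the input at this output position is [-2.9 4.3 -2.5 / 5.5 5.3 -1.8 / -1.4 4 0.7]. Elementwise product with the kernel and sum: -2.5·0.5 + 5.3·1 + -1.8·0.5 + -1.4·0.5 + 4·1 + 0.7·1.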